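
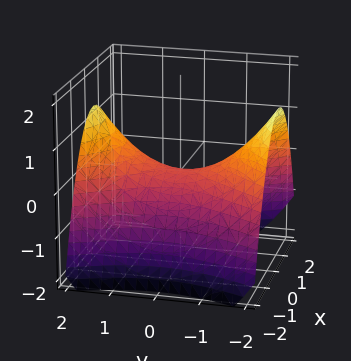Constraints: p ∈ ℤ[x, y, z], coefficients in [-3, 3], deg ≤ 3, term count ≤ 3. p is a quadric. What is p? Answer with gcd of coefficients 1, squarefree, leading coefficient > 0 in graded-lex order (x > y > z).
First, the degree is 2 — a hyperbolic paraboloid; a quadric.
Then, symmetries: mirror symmetry x ↦ −x ⇒ only even powers of x; the y ↦ −y reflection is a symmetry, so y appears only in even powers.
Then, against the integer gridlines: it crosses the z-axis at the gridline z = 0; it crosses the y-axis at the gridline y = 0; it crosses the x-axis at the gridline x = 0.
Finally, matching integer coefficients to the picture gives p.

2*x^2 - y^2 + 3*z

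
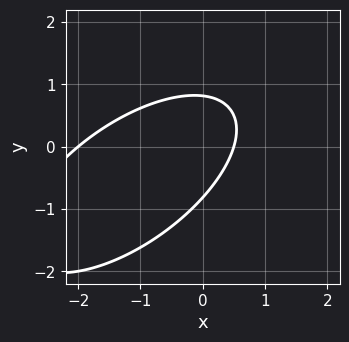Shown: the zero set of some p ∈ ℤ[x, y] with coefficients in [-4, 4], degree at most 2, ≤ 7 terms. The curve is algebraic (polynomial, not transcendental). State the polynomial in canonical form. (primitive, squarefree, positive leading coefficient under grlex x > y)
First, deg p = 2. No degree-1 curve has this shape.
Next, observable constraints: one x-axis crossing is at x = -2.
Finally, the integer polynomial consistent with all of this is the stated p.

2*x^2 - 3*x*y + 3*y^2 + 3*x - 2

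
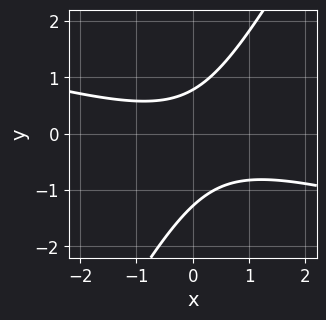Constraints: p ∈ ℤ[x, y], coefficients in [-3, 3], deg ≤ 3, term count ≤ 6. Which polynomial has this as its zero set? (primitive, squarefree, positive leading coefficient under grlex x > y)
The degree is 2 — the shape is more complex than any degree-1 curve.
Checking where it meets the axes: the curve avoids every integer x-axis point in the box.
These observations pin down the coefficients.

x^2 + 3*x*y - 2*y^2 - y + 2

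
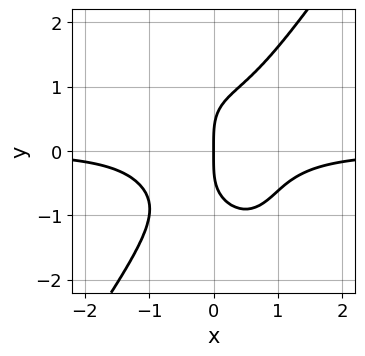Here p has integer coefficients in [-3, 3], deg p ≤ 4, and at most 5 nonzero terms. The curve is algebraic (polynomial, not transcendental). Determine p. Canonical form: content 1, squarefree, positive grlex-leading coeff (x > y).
deg p = 4. A generic line meets the curve in up to 4 points.
Reading off the gridlines: it meets the x-axis at x = 0 (among the integer gridlines); it meets the y-axis at y = 0 (among the integer gridlines).
Together with the visible shape, these determine p as stated.

3*x^3*y - y^4 + 2*x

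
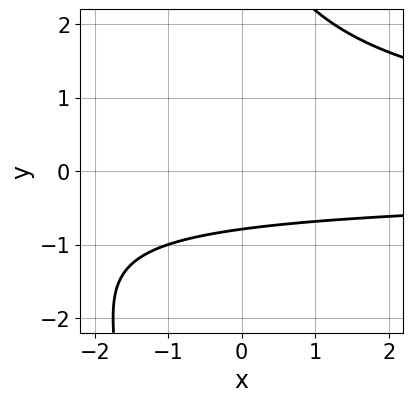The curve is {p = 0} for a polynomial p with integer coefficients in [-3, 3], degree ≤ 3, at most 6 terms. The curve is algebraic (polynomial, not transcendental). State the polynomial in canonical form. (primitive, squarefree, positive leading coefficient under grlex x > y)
First, the degree is 3 — no degree-2 curve has this shape.
Then, against the integer gridlines: the curve avoids every integer x-axis point in the box.
Finally, matching integer coefficients to the picture gives p.

x*y^2 + y^2 - 3*y - 3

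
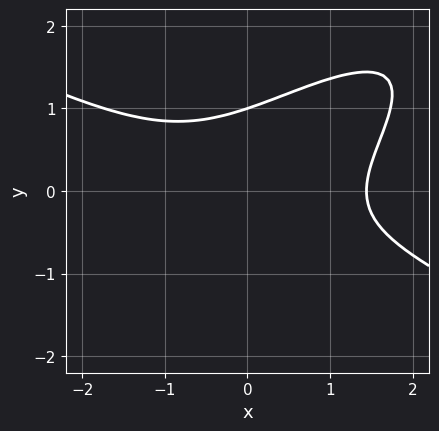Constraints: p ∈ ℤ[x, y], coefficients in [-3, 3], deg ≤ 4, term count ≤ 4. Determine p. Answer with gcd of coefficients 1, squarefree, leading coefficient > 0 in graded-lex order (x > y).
x^3 - 3*x*y^2 + 3*y^3 - 3

1. The degree is 3 — a generic line meets the curve in up to 3 points.
2. Observable constraints: it meets the y-axis at y = 1 (among the integer gridlines).
3. Putting this together gives p.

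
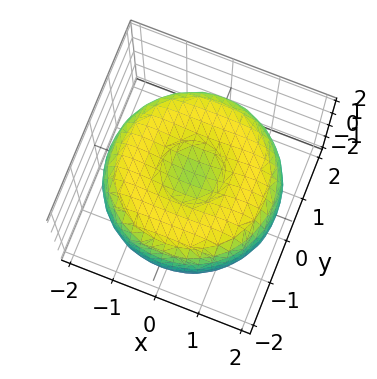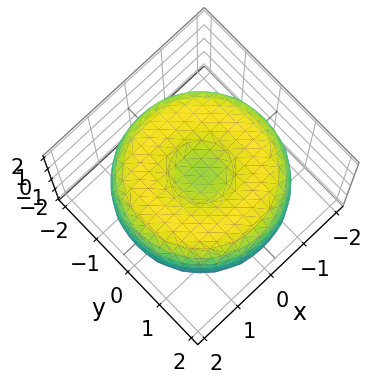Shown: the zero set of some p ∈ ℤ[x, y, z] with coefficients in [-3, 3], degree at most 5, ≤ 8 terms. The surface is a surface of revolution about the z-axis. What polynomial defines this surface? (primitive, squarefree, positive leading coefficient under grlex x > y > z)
x^4 + 2*x^2*y^2 + y^4 - 3*x^2 - 3*y^2 + 3*z^2 - 2

Degree: a generic line meets the surface in up to 4 points, so deg p = 4.
Symmetries: the z-axis is an axis of rotation, so x and y enter only as x² + y².
Reading off the gridlines: a circular section at z = 0 has radius between 1 and 2.
Together with the visible shape, these determine p as stated.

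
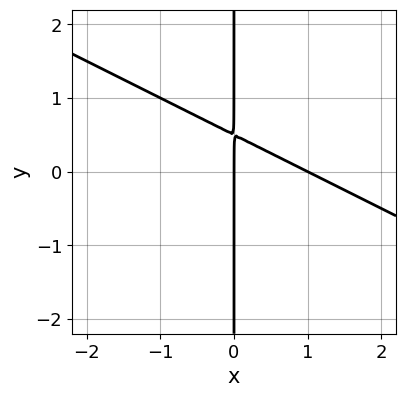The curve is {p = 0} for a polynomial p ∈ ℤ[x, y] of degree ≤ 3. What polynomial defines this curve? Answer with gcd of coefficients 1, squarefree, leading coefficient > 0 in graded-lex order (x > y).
x^2 + 2*x*y - x

(a) Degree: a generic line meets the curve in up to 2 points, so deg p = 2.
(b) Observable constraints: among the integer gridlines, it crosses the x-axis at x ∈ {0, 1}; every point of the y-axis in the box is on the curve.
(c) Solving for integer coefficients yields p as stated.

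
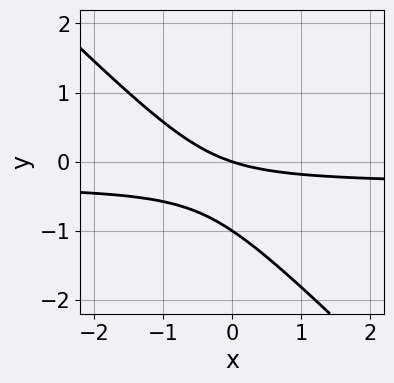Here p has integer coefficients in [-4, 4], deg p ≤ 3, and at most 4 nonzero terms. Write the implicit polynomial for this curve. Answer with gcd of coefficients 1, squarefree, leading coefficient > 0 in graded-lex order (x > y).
3*x*y + 3*y^2 + x + 3*y

First, deg p = 2.
Then, observable constraints: the y-axis gridline crossings are at y ∈ {-1, 0}; one x-axis crossing is at x = 0.
Finally, fitting integer coefficients to these (and the overall shape) gives p.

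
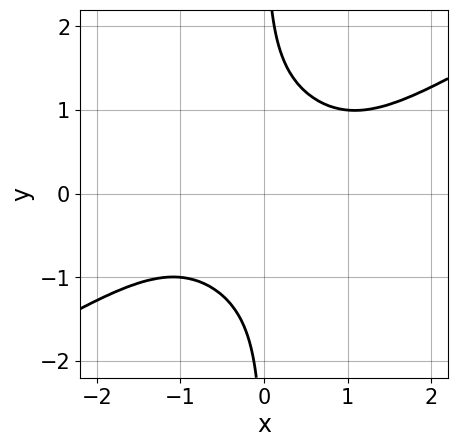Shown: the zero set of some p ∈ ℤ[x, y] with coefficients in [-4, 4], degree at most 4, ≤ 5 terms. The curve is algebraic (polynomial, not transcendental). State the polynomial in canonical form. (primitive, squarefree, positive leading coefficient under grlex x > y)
1. The degree is 4 — a generic line meets the curve in up to 4 points.
2. Checking where it meets the axes: the curve avoids every integer x-axis point in the box; it misses every integer gridline on the y-axis.
3. Matching integer coefficients to the picture gives p.

x^4 - x^2*y^2 - 3*x*y^3 + 3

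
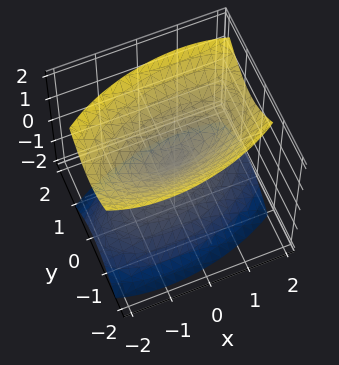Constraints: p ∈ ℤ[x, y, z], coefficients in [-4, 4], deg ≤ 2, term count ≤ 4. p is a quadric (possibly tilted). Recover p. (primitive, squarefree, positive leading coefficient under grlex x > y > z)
x^2 - x*y + 3*y^2 - 2*z^2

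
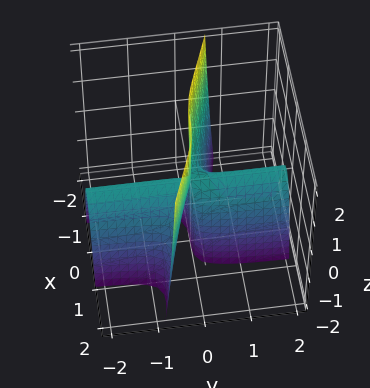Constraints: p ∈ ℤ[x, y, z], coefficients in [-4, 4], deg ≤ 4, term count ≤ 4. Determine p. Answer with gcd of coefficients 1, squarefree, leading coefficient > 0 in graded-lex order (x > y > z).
x^3 + 3*x^2*y + y*z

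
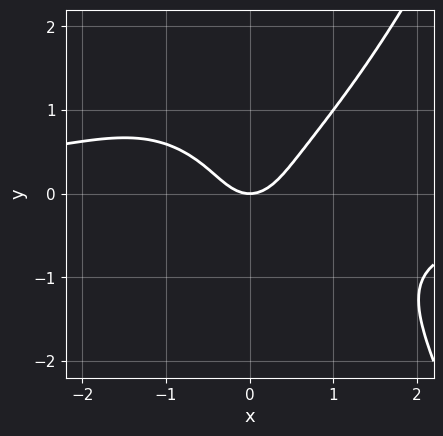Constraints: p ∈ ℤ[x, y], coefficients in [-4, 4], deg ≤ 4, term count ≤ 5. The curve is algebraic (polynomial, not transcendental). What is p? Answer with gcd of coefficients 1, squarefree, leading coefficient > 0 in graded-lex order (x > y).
First, the degree is 4 — no degree-3 curve has this shape.
Then, observable constraints: one x-axis crossing is at x = 0; it crosses the y-axis at the gridline y = 0.
Finally, putting this together gives p.

2*x^3*y - 3*y^3 + 3*x^2 - 2*y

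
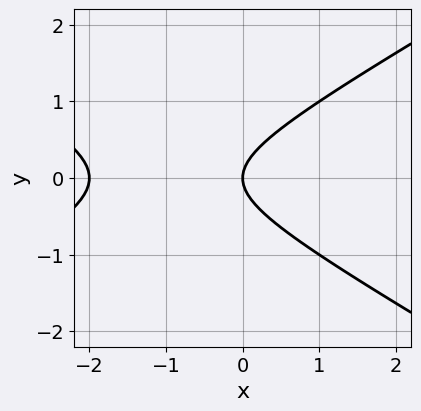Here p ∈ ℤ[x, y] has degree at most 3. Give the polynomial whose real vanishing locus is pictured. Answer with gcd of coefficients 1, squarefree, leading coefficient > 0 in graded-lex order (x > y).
x^2 - 3*y^2 + 2*x

(a) Degree: the shape is more complex than any degree-1 curve, so deg p = 2.
(b) Symmetries: mirror symmetry y ↦ −y ⇒ only even powers of y.
(c) From the visible intercepts: the x-axis gridline crossings are at x ∈ {-2, 0}; it meets the y-axis at y = 0 (among the integer gridlines).
(d) The integer polynomial consistent with all of this is the stated p.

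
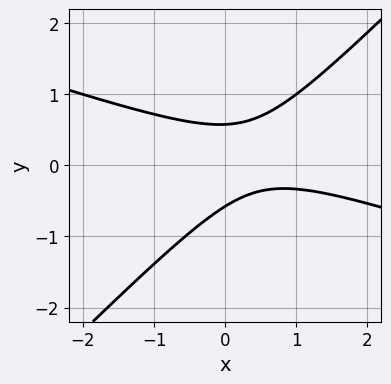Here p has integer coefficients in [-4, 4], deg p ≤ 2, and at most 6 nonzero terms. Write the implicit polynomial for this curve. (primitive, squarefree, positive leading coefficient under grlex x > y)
(a) Degree: no degree-1 curve has this shape, so deg p = 2.
(b) From the visible intercepts: the curve avoids every integer x-axis point in the box.
(c) Putting this together gives p.

x^2 + 2*x*y - 3*y^2 - x + 1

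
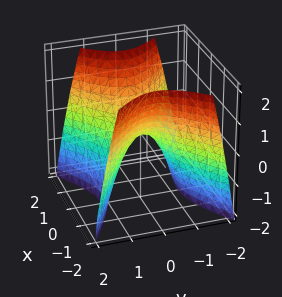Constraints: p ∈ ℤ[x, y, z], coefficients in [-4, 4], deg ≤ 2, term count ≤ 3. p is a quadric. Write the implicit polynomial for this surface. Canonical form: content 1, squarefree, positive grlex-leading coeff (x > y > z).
2*x^2 - 3*y^2 - 2*z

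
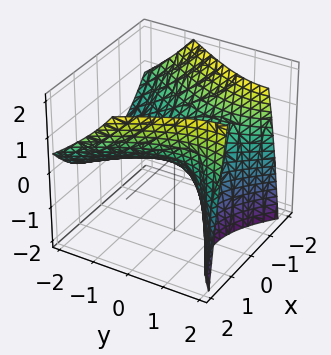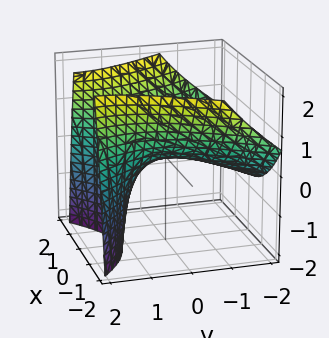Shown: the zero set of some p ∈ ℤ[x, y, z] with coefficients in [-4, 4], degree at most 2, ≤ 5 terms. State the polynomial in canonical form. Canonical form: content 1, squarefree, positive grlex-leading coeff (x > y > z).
2*x^2 - y^2 + 2*y*z - 3*z

The degree is 2 — the shape is more complex than any degree-1 surface.
Observable constraints: it meets the y-axis at y = 0 (among the integer gridlines); it crosses the x-axis at the gridline x = 0; one z-axis crossing is at z = 0.
Together with the visible shape, these determine p as stated.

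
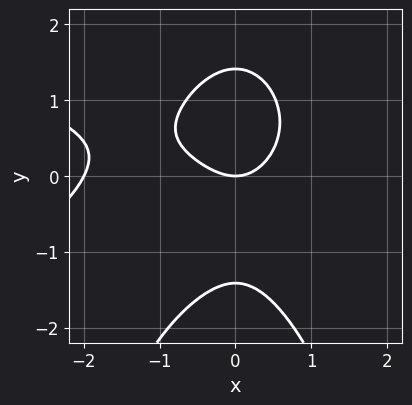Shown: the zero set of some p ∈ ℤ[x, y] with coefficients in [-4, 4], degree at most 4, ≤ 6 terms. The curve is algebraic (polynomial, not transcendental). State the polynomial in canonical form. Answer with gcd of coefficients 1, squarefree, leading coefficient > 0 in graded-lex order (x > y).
Degree: a generic line meets the curve in up to 4 points, so deg p = 4.
Observable constraints: one y-axis crossing is at y = 0; among the integer gridlines, it crosses the x-axis at x ∈ {-2, 0}.
Putting this together gives p.

x^2*y^2 + x^3 + y^3 + 2*x^2 - 2*y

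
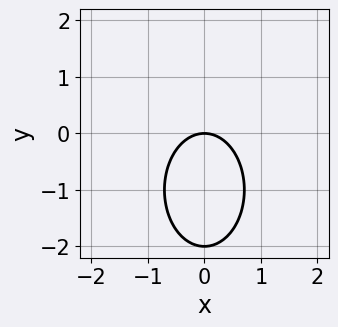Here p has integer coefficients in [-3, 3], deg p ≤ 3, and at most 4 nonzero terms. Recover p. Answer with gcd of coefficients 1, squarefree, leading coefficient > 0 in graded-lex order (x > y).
2*x^2 + y^2 + 2*y

(a) Degree: a generic line meets the curve in up to 2 points, so deg p = 2.
(b) Symmetries: the x ↦ −x reflection is a symmetry, so x appears only in even powers.
(c) From the visible intercepts: the y-axis gridline crossings are at y ∈ {-2, 0}; it meets the x-axis at x = 0 (among the integer gridlines).
(d) Solving for integer coefficients yields p as stated.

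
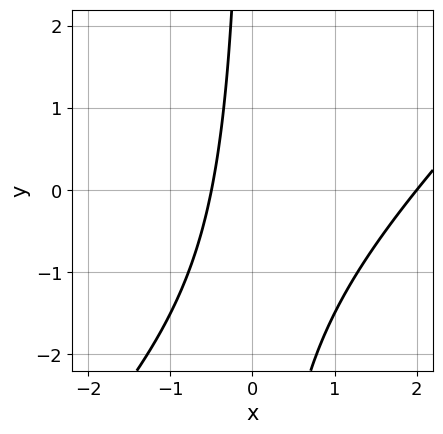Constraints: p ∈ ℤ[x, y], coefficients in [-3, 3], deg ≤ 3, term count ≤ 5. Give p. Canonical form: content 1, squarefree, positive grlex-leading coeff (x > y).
First, deg p = 2.
Next, observable constraints: no y-intercept at any integer in the box; one x-axis crossing is at x = 2.
Finally, together with the visible shape, these determine p as stated.

2*x^2 - 2*x*y - 3*x - 2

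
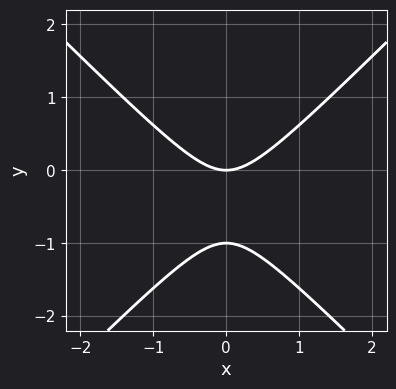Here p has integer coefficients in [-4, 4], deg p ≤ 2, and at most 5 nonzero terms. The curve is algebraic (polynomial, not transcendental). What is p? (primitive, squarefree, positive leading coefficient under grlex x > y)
x^2 - y^2 - y

1. Degree: the shape is more complex than any degree-1 curve, so deg p = 2.
2. Symmetries: the x ↦ −x reflection is a symmetry, so x appears only in even powers.
3. From the axis intercepts and sections: the y-axis gridline crossings are at y ∈ {-1, 0}; it crosses the x-axis at the gridline x = 0.
4. Fitting integer coefficients to these (and the overall shape) gives p.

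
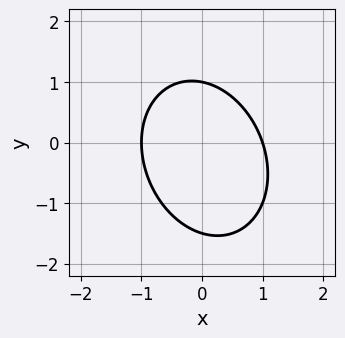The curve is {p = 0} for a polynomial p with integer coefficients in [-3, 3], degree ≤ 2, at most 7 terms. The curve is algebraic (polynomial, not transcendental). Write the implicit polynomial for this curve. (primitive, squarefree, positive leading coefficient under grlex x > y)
3*x^2 + x*y + 2*y^2 + y - 3

(a) deg p = 2. A generic line meets the curve in up to 2 points.
(b) Observable constraints: the x-axis gridline crossings are at x ∈ {-1, 1}; one y-axis crossing is at y = 1.
(c) Putting this together gives p.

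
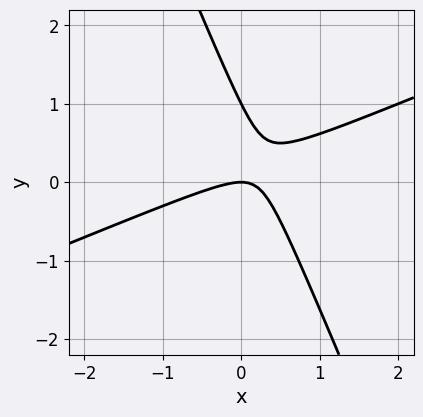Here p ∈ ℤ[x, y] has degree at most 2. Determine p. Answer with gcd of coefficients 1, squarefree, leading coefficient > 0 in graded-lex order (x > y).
deg p = 2.
Observable constraints: it meets the x-axis at x = 0 (among the integer gridlines); among the integer gridlines, it crosses the y-axis at y ∈ {0, 1}.
Assembling these constraints gives the stated polynomial.

x^2 - 2*x*y - y^2 + y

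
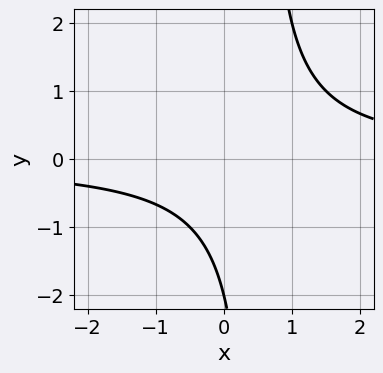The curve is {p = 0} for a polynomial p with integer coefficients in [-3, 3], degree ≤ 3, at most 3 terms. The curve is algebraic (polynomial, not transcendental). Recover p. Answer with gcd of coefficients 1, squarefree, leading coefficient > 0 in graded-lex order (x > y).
2*x*y - y - 2

(a) The degree is 2 — the shape is more complex than any degree-1 curve.
(b) Checking where it meets the axes: it misses every integer gridline on the x-axis; one y-axis crossing is at y = -2.
(c) Assembling these constraints gives the stated polynomial.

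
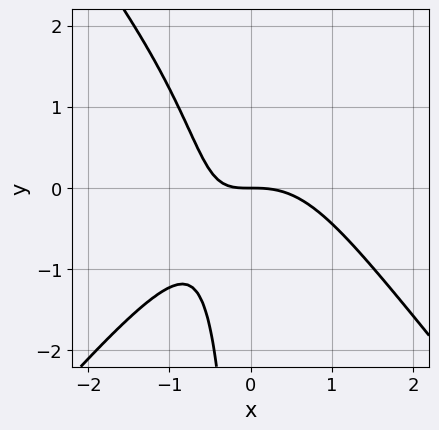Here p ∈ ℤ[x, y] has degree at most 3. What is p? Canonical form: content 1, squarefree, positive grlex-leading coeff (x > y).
First, deg p = 3. A generic line meets the curve in up to 3 points.
Next, from the axis intercepts and sections: one x-axis crossing is at x = 0; it crosses the y-axis at the gridline y = 0.
Finally, the integer polynomial consistent with all of this is the stated p.

3*x^3 - 2*x*y^2 + 3*x*y + 3*y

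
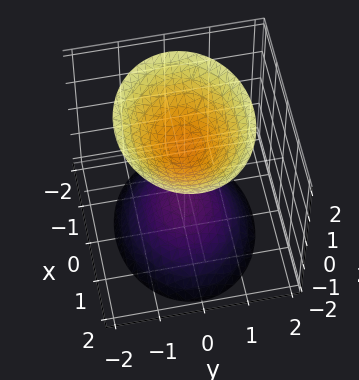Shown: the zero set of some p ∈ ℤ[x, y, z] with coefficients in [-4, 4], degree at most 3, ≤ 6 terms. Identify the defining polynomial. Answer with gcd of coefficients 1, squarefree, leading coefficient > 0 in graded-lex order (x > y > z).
(a) I count 2 distinct pieces. Treating them together as one polynomial.
(b) Degree: two separate bowl-shaped sheets opening away from each other; a quadric, so deg p = 2.
(c) Symmetries: mirror symmetry y ↦ −y ⇒ only even powers of y; it's symmetric under z → −z, forcing even powers of z; the x ↦ −x reflection is a symmetry, so x appears only in even powers.
(d) Against the integer gridlines: the surface avoids every integer x-axis point in the box; no y-intercept at any integer in the box.
(e) Solving for integer coefficients yields p as stated. Check: (0, 0, -1) on the z-axis lies on the surface, and p(0, 0, -1) = 0. ✓

2*x^2 + 3*y^2 - 2*z^2 + 2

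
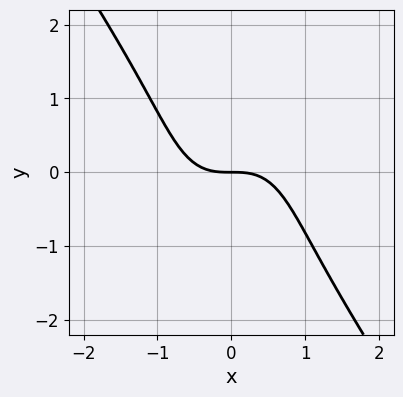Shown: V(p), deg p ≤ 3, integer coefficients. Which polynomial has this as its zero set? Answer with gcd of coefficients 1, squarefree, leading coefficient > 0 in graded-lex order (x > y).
First, deg p = 3. No degree-2 curve has this shape.
Next, reading off the gridlines: one y-axis crossing is at y = 0; it crosses the x-axis at the gridline x = 0.
Finally, fitting integer coefficients to these (and the overall shape) gives p.

3*x^3 + y^3 + 3*y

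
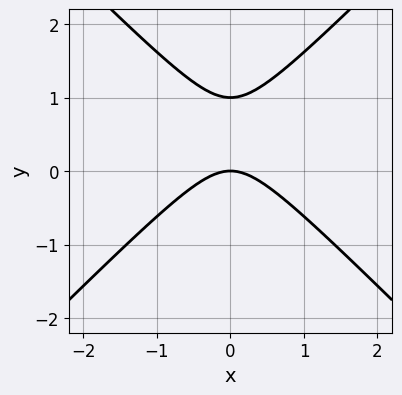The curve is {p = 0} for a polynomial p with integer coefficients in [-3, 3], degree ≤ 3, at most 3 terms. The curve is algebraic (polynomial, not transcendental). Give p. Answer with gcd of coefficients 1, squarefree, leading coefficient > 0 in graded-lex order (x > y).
x^2 - y^2 + y

Degree: a generic line meets the curve in up to 2 points, so deg p = 2.
Symmetries: it's symmetric under x → −x, forcing even powers of x.
Checking where it meets the axes: it meets the x-axis at x = 0 (among the integer gridlines); the y-axis gridline crossings are at y ∈ {0, 1}.
The integer polynomial consistent with all of this is the stated p.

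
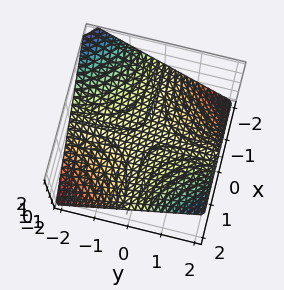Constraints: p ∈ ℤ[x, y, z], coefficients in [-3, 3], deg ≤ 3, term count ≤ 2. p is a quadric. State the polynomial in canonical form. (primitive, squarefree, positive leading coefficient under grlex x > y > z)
First, deg p = 2. A hyperbolic paraboloid; a quadric.
Next, against the integer gridlines: it crosses the z-axis at the gridline z = 0; the visible y-axis segment lies entirely on the surface; every point of the x-axis in the box is on the surface.
Finally, fitting integer coefficients to these (and the overall shape) gives p.

x*y - 2*z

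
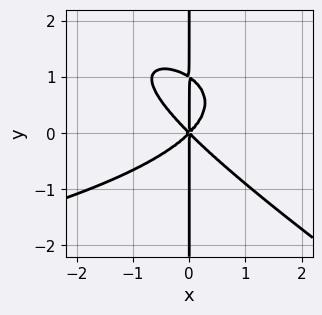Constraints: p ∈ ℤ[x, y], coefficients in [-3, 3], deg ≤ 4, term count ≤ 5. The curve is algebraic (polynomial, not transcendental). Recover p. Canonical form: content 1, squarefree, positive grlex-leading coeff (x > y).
1. Degree: a generic line meets the curve in up to 4 points, so deg p = 4.
2. From the axis intercepts and sections: it meets the x-axis at x = 0 (among the integer gridlines); the visible y-axis segment lies entirely on the curve.
3. Assembling these constraints gives the stated polynomial.

2*x^2*y^2 + 3*x*y^3 + 3*x^3 - 3*x*y^2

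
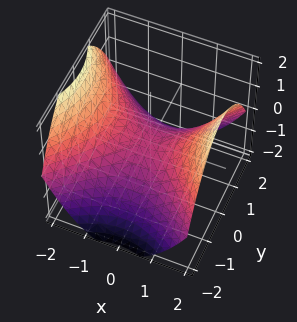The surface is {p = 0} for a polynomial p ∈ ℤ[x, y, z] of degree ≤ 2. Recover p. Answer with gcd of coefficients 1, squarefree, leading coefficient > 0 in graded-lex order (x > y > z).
First, the degree is 2 — a saddle surface; a quadric.
Then, symmetries: mirror symmetry y ↦ −y ⇒ only even powers of y; it's symmetric under x → −x, forcing even powers of x.
Then, reading off the gridlines: it meets the x-axis at x = 0 (among the integer gridlines); it crosses the z-axis at the gridline z = 0.
Finally, these observations pin down the coefficients.

x^2 - y^2 - 2*z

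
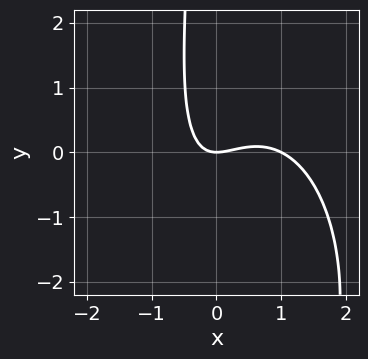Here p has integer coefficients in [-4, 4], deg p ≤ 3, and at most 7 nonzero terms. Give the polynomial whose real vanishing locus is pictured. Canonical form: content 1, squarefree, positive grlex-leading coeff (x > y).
3*x^3 + x*y^2 - 3*x^2 + 3*x*y + 3*y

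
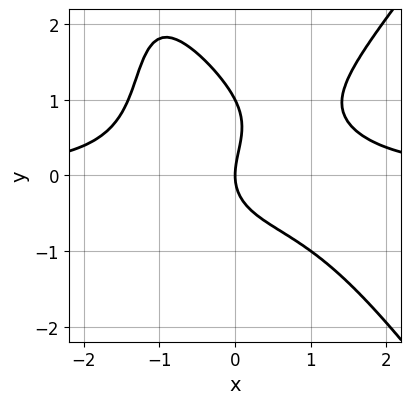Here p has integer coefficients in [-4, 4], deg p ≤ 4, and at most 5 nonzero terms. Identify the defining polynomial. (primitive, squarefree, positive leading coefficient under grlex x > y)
2*x^3*y - x*y^3 - 2*y^3 + 2*y^2 - 3*x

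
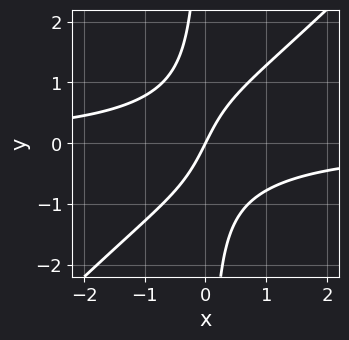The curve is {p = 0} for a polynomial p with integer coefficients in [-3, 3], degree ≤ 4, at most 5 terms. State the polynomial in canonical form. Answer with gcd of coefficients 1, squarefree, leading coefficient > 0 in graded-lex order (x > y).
2*x^2*y - 2*x*y^2 + 2*x - y

Degree: a generic line meets the curve in up to 3 points, so deg p = 3.
From the visible intercepts: one y-axis crossing is at y = 0; one x-axis crossing is at x = 0.
Fitting integer coefficients to these (and the overall shape) gives p.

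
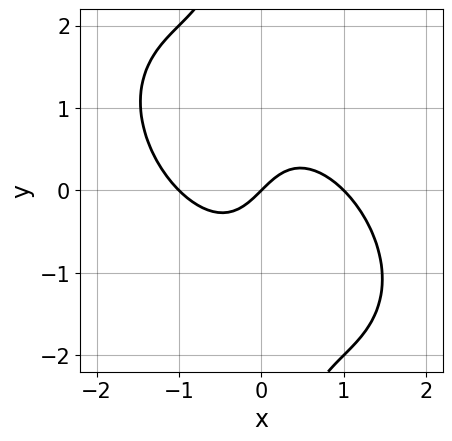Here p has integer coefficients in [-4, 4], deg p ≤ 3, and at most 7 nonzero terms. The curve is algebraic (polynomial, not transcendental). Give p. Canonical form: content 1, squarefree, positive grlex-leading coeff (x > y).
x^3 + x^2*y + x*y^2 - x + y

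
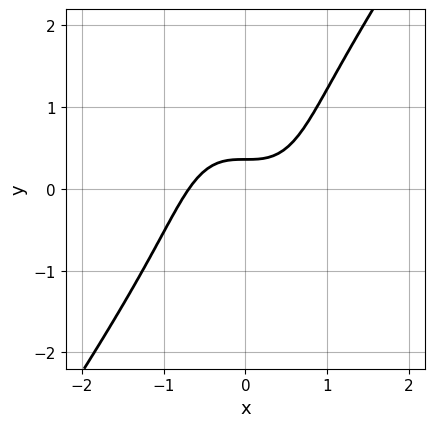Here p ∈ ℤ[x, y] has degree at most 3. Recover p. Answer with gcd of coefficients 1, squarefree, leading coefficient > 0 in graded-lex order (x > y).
The degree is 3 — a generic line meets the curve in up to 3 points.
The integer polynomial consistent with all of this is the stated p.

3*x^3 - y^3 + y^2 - 3*y + 1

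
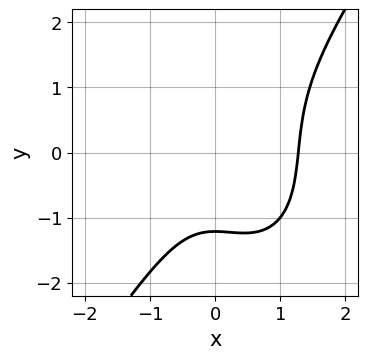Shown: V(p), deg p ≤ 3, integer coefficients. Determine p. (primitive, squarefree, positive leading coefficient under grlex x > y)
First, the degree is 3 — the shape is more complex than any degree-2 curve.
Finally, solving for integer coefficients yields p as stated.

3*x^3 - y^3 - 2*x^2 - y - 3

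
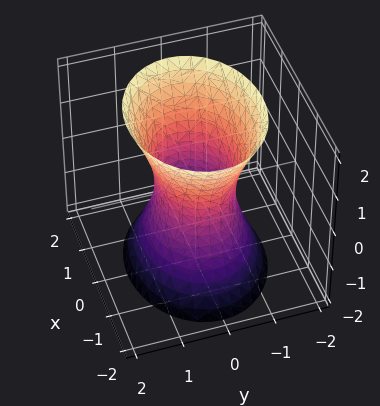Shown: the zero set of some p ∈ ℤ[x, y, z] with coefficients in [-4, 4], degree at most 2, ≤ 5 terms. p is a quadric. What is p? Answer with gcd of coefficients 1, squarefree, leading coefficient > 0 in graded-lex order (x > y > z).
(a) Degree: one connected sheet with a waist; a quadric, so deg p = 2.
(b) Symmetries: the x ↦ −x reflection is a symmetry, so x appears only in even powers; mirror symmetry z ↦ −z ⇒ only even powers of z; it's symmetric under y → −y, forcing even powers of y.
(c) Observable constraints: the x-axis gridline crossings are at x ∈ {-1, 1}; no z-intercept at any integer in the box.
(d) Together with the visible shape, these determine p as stated.

2*x^2 + 3*y^2 - z^2 - 2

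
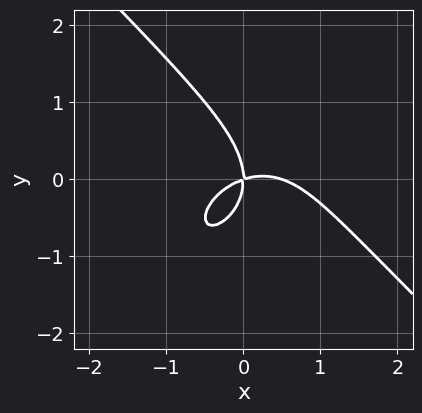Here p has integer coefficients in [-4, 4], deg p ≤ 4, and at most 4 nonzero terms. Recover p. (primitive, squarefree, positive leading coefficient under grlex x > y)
2*x^3 + 2*y^3 - x^2 + 3*x*y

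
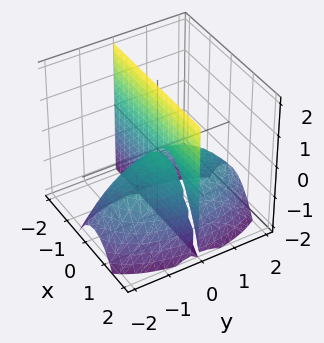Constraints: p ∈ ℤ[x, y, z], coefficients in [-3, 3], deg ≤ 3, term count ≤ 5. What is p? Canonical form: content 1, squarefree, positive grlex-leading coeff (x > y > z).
First, the picture has 2 separate pieces. They look like related sheets of one shape, so recover p as a whole.
Then, the degree is 3 — no degree-2 surface has this shape.
Then, from the axis intercepts and sections: the visible x-axis segment lies entirely on the surface; it crosses the y-axis at the gridline y = 0; every point of the z-axis in the box is on the surface.
Finally, assembling these constraints gives the stated polynomial.

3*x^2*y + y^3 - 3*x*y + 3*y*z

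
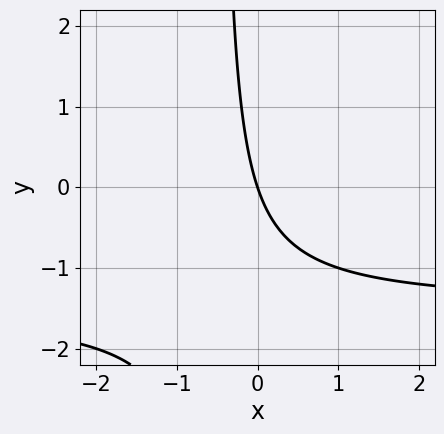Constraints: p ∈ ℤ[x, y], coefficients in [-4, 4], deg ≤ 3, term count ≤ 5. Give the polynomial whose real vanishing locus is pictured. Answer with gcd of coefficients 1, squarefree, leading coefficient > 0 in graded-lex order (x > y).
2*x*y + 3*x + y

(a) The degree is 2 — a generic line meets the curve in up to 2 points.
(b) From the visible intercepts: it meets the y-axis at y = 0 (among the integer gridlines); it crosses the x-axis at the gridline x = 0.
(c) Putting this together gives p.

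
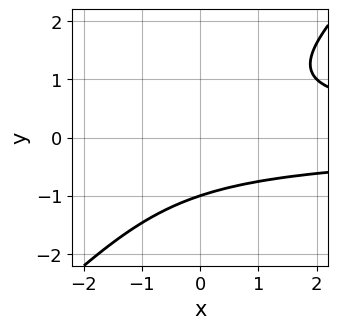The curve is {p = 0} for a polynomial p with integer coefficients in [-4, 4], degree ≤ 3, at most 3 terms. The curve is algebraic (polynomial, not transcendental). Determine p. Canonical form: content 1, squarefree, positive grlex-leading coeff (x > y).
x*y^2 - y^3 - 1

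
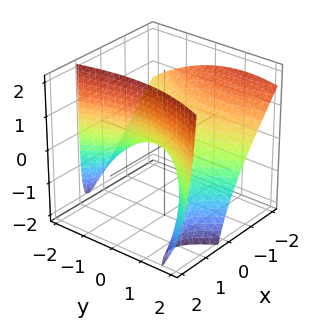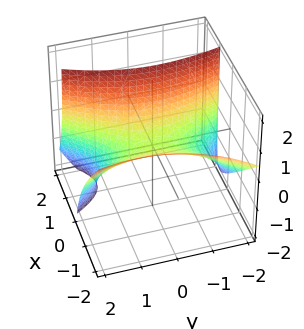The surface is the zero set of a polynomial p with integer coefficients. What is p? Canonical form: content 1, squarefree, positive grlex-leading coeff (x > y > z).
3*x^2 - x*y + 3*x*z - y^2 - 3*z

The degree is 2 — no degree-1 surface has this shape.
From the axis intercepts and sections: it crosses the y-axis at the gridline y = 0; one z-axis crossing is at z = 0; it crosses the x-axis at the gridline x = 0.
The integer polynomial consistent with all of this is the stated p.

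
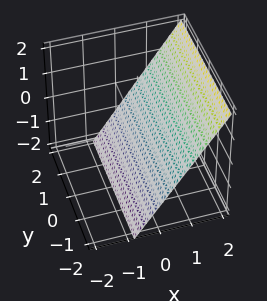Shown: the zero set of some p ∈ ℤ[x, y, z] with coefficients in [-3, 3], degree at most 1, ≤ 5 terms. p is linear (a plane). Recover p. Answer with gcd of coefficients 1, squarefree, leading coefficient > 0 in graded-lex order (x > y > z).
3*x - 2*z - 2

The degree is 1 — the surface is flat (a plane).
From the visible intercepts: it meets the z-axis at z = -1 (among the integer gridlines); no y-intercept at any integer in the box.
Putting this together gives p.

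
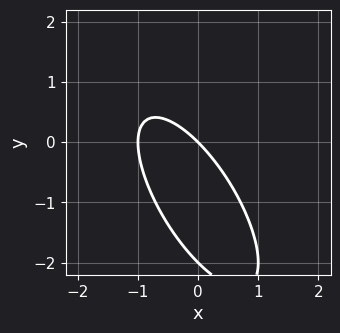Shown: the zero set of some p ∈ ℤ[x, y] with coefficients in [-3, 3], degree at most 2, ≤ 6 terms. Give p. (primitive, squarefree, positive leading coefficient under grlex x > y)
2*x^2 + 2*x*y + y^2 + 2*x + 2*y

deg p = 2. A generic line meets the curve in up to 2 points.
Checking where it meets the axes: the y-axis gridline crossings are at y ∈ {-2, 0}; among the integer gridlines, it crosses the x-axis at x ∈ {-1, 0}.
Fitting integer coefficients to these (and the overall shape) gives p.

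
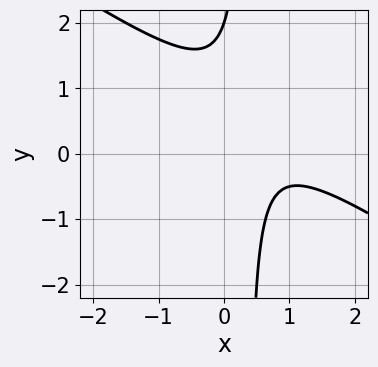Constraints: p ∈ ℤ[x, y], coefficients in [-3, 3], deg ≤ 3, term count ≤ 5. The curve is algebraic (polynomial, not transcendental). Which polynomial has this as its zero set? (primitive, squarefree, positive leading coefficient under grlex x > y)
(a) Degree: a generic line meets the curve in up to 2 points, so deg p = 2.
(b) Reading off the gridlines: it meets the y-axis at y = 2 (among the integer gridlines); it misses every integer gridline on the x-axis.
(c) The integer polynomial consistent with all of this is the stated p.

2*x^2 + 3*x*y - 3*x - y + 2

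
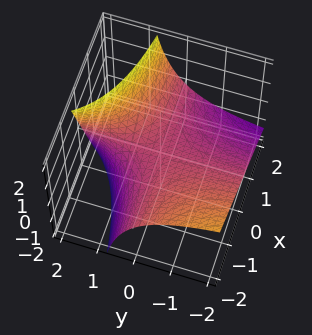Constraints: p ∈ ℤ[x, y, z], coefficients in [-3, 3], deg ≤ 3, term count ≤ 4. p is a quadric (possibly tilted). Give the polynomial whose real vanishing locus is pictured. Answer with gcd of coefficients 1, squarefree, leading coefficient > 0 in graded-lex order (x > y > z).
(a) deg p = 2. The shape is more complex than any degree-1 surface.
(b) From the visible intercepts: the visible y-axis segment lies entirely on the surface; one z-axis crossing is at z = 0; the visible x-axis segment lies entirely on the surface.
(c) Putting this together gives p.

2*x*y + 2*y*z - 3*z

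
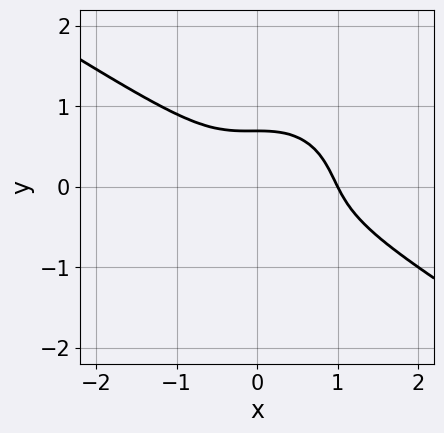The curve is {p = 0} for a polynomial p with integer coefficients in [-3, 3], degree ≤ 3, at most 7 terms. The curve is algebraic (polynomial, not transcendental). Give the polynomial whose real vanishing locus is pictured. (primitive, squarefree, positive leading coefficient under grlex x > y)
2*x^3 + 2*x^2*y + 3*y^3 - x^2 - 1

deg p = 3. A generic line meets the curve in up to 3 points.
From the visible intercepts: it crosses the x-axis at the gridline x = 1.
Solving for integer coefficients yields p as stated.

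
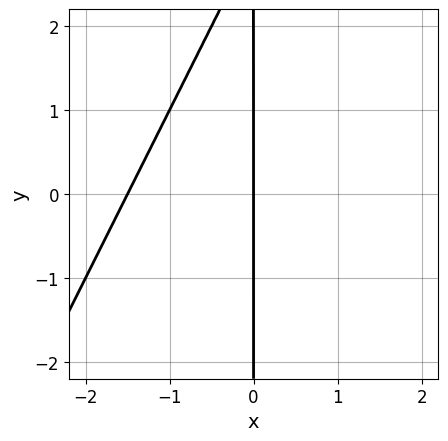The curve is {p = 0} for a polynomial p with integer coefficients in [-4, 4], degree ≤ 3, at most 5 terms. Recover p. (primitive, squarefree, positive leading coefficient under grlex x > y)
2*x^2 - x*y + 3*x

First, degree: no degree-1 curve has this shape, so deg p = 2.
Next, reading off the gridlines: one x-axis crossing is at x = 0; every point of the y-axis in the box is on the curve.
Finally, assembling these constraints gives the stated polynomial.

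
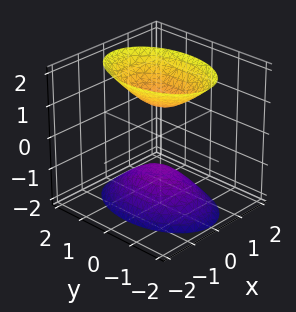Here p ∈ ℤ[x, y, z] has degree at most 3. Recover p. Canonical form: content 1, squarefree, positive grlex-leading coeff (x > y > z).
First, I count 2 distinct pieces. Treating them together as one polynomial.
Then, deg p = 2. Two separate bowl-shaped sheets opening away from each other; a quadric.
Then, symmetries: the x ↦ −x reflection is a symmetry, so x appears only in even powers; mirror symmetry z ↦ −z ⇒ only even powers of z; the y ↦ −y reflection is a symmetry, so y appears only in even powers.
Next, reading off the gridlines: no y-intercept at any integer in the box; the z-axis gridline crossings are at z ∈ {-1, 1}; the surface avoids every integer x-axis point in the box.
Finally, solving for integer coefficients yields p as stated.

2*x^2 + y^2 - z^2 + 1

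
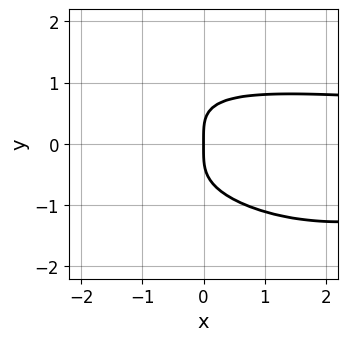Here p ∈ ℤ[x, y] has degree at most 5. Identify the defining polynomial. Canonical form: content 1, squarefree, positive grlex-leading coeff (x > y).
x^2*y^2 + 2*x*y^3 + 3*y^4 - 3*x

First, the degree is 4 — the shape is more complex than any degree-3 curve.
Then, against the integer gridlines: it meets the y-axis at y = 0 (among the integer gridlines); it meets the x-axis at x = 0 (among the integer gridlines).
Finally, solving for integer coefficients yields p as stated.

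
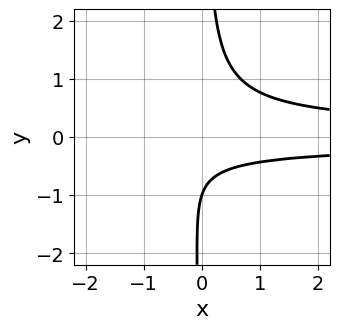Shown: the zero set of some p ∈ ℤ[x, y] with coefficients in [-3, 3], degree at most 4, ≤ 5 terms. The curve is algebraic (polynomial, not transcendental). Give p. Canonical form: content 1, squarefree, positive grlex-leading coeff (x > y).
1. deg p = 3. No degree-2 curve has this shape.
2. From the visible intercepts: it meets the y-axis at y = -1 (among the integer gridlines); it misses every integer gridline on the x-axis.
3. Assembling these constraints gives the stated polynomial.

3*x*y^2 - y - 1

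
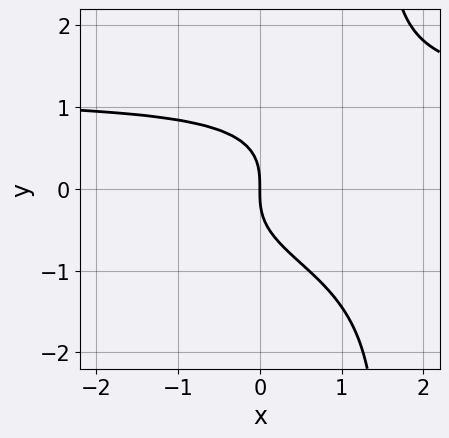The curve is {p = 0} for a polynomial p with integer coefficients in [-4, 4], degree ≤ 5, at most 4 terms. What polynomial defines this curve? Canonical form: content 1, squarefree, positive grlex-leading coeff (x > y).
2*x*y^3 - 3*y^3 - 3*x

First, the degree is 4 — no degree-3 curve has this shape.
Next, observable constraints: it crosses the y-axis at the gridline y = 0; it meets the x-axis at x = 0 (among the integer gridlines).
Finally, the integer polynomial consistent with all of this is the stated p.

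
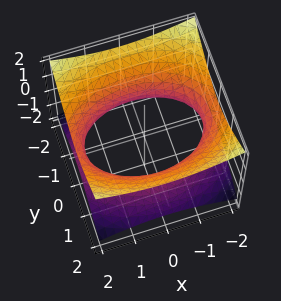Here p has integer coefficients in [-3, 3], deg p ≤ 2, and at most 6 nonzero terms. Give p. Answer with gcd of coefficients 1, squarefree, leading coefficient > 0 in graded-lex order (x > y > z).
x^2 + 2*y^2 - 3*z^2 - 3

Degree: an hourglass — one-sheet hyperboloid; a quadric, so deg p = 2.
Symmetries: mirror symmetry z ↦ −z ⇒ only even powers of z; the y ↦ −y reflection is a symmetry, so y appears only in even powers; the x ↦ −x reflection is a symmetry, so x appears only in even powers.
From the visible intercepts: it misses every integer gridline on the z-axis.
The integer polynomial consistent with all of this is the stated p.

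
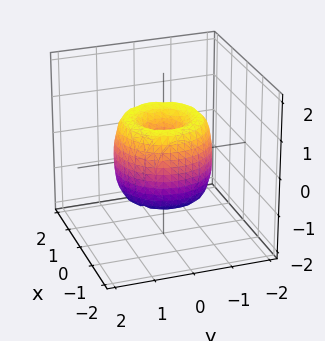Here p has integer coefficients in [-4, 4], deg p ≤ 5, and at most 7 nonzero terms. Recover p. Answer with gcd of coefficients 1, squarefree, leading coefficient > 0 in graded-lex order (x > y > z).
2*x^4 + 4*x^2*y^2 + 2*y^4 - 3*x^2 - 3*y^2 + z^2

1. deg p = 4. No degree-3 surface has this shape.
2. Symmetries: rotational symmetry about the z-axis ⇒ p depends on x, y only through x² + y².
3. From the axis intercepts and sections: it crosses the x-axis at the gridline x = 0; it crosses the y-axis at the gridline y = 0; one z-axis crossing is at z = 0; a circular section at z = 0 has radius between 1 and 2.
4. These observations pin down the coefficients.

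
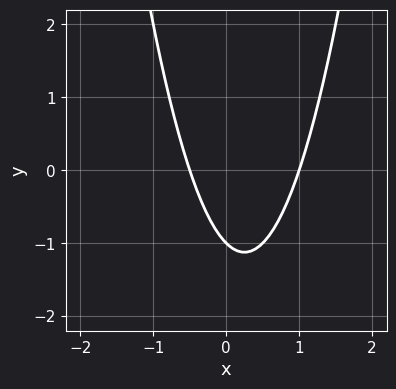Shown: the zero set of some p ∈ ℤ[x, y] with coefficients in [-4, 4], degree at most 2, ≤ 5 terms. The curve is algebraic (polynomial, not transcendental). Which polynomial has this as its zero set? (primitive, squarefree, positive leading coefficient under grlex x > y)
The degree is 2 — no degree-1 curve has this shape.
Observable constraints: it crosses the y-axis at the gridline y = -1; it meets the x-axis at x = 1 (among the integer gridlines).
Matching integer coefficients to the picture gives p.

2*x^2 - x - y - 1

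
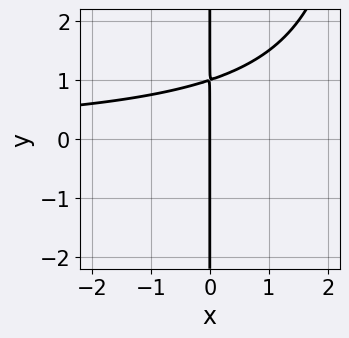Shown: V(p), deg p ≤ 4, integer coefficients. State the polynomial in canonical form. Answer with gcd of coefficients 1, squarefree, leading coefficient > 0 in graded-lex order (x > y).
x^2*y - 3*x*y + 3*x

(a) Degree: a generic line meets the curve in up to 3 points, so deg p = 3.
(b) Reading off the gridlines: every point of the y-axis in the box is on the curve; it meets the x-axis at x = 0 (among the integer gridlines).
(c) The integer polynomial consistent with all of this is the stated p.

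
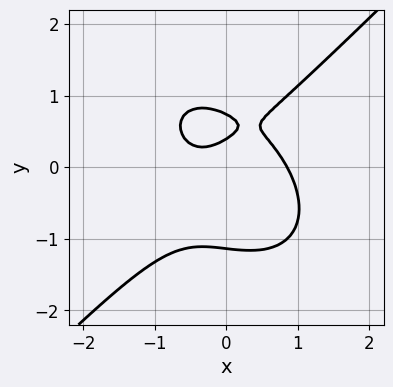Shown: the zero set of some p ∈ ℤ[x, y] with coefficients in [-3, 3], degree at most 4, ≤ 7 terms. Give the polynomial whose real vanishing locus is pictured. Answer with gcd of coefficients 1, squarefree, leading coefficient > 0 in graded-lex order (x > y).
3*x^3 - 3*y^3 - x + 3*y - 1

(a) Degree: no degree-2 curve has this shape, so deg p = 3.
(b) Matching integer coefficients to the picture gives p.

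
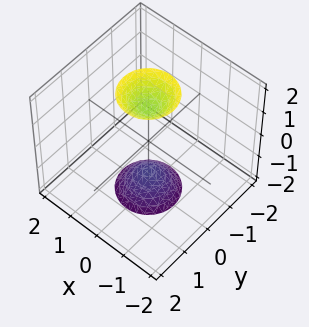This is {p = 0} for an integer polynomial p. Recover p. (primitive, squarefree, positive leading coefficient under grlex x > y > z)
3*x^2 + 3*y^2 - z^2 + 2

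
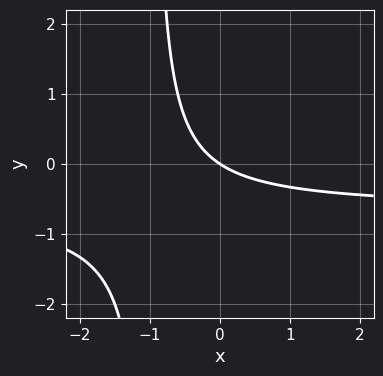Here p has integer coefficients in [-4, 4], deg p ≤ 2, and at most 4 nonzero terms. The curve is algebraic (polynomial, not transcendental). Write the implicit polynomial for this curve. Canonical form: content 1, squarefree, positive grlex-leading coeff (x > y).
deg p = 2. The shape is more complex than any degree-1 curve.
From the axis intercepts and sections: it crosses the y-axis at the gridline y = 0; it meets the x-axis at x = 0 (among the integer gridlines).
Matching integer coefficients to the picture gives p.

3*x*y + 2*x + 3*y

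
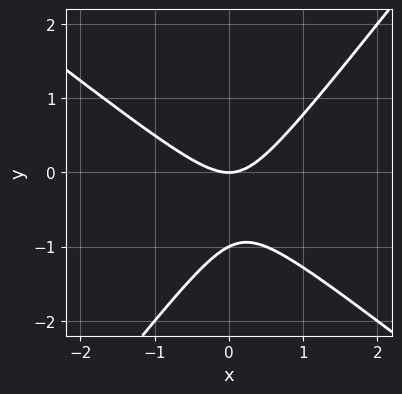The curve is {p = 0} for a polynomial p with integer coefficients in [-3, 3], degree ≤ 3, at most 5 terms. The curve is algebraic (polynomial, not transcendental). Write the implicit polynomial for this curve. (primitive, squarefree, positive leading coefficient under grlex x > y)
First, the degree is 2 — a generic line meets the curve in up to 2 points.
Next, from the visible intercepts: among the integer gridlines, it crosses the y-axis at y ∈ {-1, 0}; it crosses the x-axis at the gridline x = 0.
Finally, the integer polynomial consistent with all of this is the stated p.

2*x^2 + x*y - 2*y^2 - 2*y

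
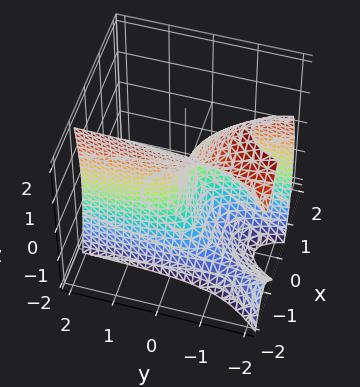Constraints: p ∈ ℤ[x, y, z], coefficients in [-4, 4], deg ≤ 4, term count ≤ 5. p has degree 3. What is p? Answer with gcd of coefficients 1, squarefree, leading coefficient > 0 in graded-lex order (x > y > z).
3*x^3 - 3*x^2*y + z^2 + 3*y

First, the degree is 3 — the shape is more complex than any degree-2 surface.
Then, observable constraints: one y-axis crossing is at y = 0; it crosses the x-axis at the gridline x = 0; it crosses the z-axis at the gridline z = 0.
Finally, matching integer coefficients to the picture gives p.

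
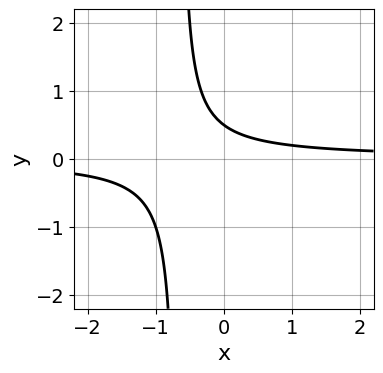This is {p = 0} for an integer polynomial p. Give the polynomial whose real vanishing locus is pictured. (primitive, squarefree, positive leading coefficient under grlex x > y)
(a) Degree: a generic line meets the curve in up to 2 points, so deg p = 2.
(b) From the axis intercepts and sections: no x-intercept at any integer in the box.
(c) Assembling these constraints gives the stated polynomial.

3*x*y + 2*y - 1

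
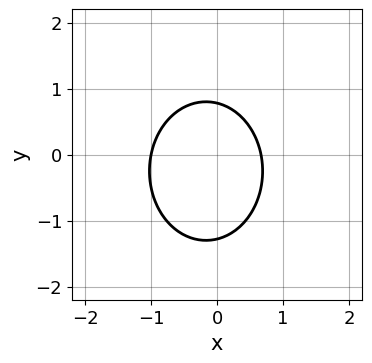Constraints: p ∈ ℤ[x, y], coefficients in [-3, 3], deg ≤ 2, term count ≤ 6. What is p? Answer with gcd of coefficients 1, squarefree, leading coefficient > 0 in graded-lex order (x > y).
3*x^2 + 2*y^2 + x + y - 2

First, degree: the shape is more complex than any degree-1 curve, so deg p = 2.
Next, reading off the gridlines: one x-axis crossing is at x = -1.
Finally, assembling these constraints gives the stated polynomial.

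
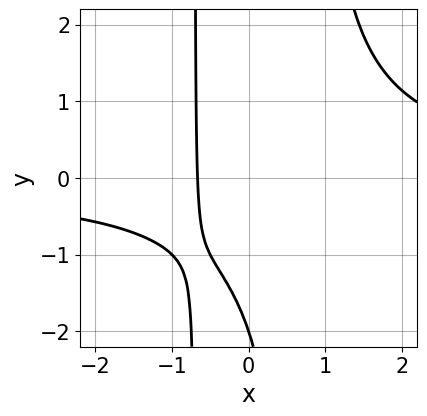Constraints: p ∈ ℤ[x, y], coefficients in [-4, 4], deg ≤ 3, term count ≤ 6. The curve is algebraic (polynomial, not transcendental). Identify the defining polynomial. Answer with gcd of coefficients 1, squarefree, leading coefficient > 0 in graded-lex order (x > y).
2*x^2*y - 3*x - y - 2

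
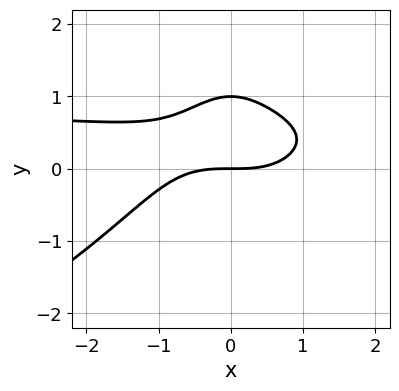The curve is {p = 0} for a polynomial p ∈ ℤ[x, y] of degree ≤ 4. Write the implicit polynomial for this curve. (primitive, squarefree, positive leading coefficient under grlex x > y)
1. The degree is 4 — a generic line meets the curve in up to 4 points.
2. Checking where it meets the axes: the y-axis gridline crossings are at y ∈ {0, 1}; it crosses the x-axis at the gridline x = 0.
3. Fitting integer coefficients to these (and the overall shape) gives p.

x^3*y - 2*x^2*y^2 - x^3 - 3*y^2 + 3*y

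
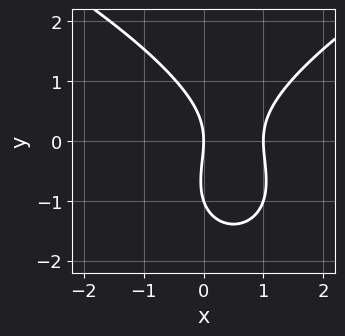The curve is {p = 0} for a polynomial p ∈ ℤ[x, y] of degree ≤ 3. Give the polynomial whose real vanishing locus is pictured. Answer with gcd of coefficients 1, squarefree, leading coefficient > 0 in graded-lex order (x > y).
y^3 - 3*x^2 + y^2 + 3*x

1. Degree: no degree-2 curve has this shape, so deg p = 3.
2. Reading off the gridlines: among the integer gridlines, it crosses the y-axis at y ∈ {-1, 0}; the x-axis gridline crossings are at x ∈ {0, 1}.
3. Together with the visible shape, these determine p as stated.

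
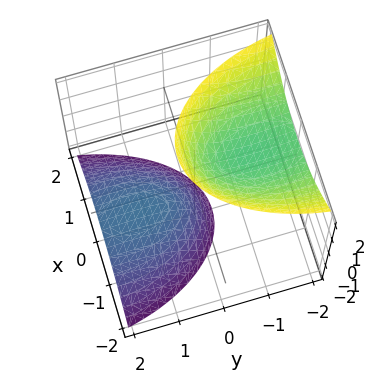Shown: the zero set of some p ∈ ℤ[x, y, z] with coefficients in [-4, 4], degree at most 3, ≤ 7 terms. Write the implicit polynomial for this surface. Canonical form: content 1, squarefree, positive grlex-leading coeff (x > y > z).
3*x^2 + y^2 + 3*y*z - z^2 + 2

I count 2 distinct pieces. Treating them together as one polynomial.
Degree: the shape is more complex than any degree-1 surface, so deg p = 2.
Observable constraints: no x-intercept at any integer in the box; no y-intercept at any integer in the box.
These observations pin down the coefficients.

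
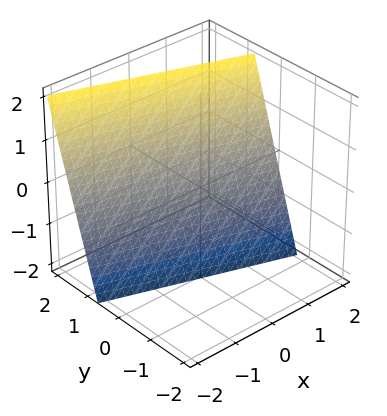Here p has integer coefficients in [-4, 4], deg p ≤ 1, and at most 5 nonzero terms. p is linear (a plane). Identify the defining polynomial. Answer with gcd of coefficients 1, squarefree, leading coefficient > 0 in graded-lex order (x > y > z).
First, the degree is 1 — every cross-section is a straight line — this is a plane.
Next, observable constraints: one x-axis crossing is at x = 2; one z-axis crossing is at z = -2.
Finally, together with the visible shape, these determine p as stated.

x + 3*y - z - 2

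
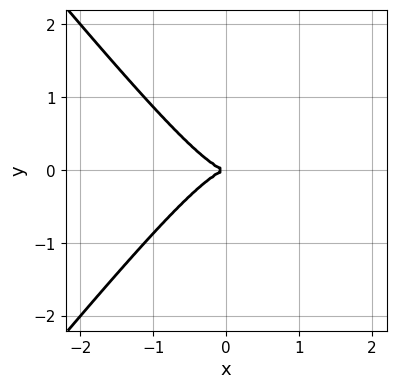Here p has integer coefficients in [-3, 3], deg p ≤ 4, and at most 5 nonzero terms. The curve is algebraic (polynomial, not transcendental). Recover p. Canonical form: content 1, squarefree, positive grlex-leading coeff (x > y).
3*x^3 - 2*x*y^2 + 2*y^2

First, degree: no degree-2 curve has this shape, so deg p = 3.
Next, symmetries: it's symmetric under y → −y, forcing even powers of y.
Next, checking where it meets the axes: it meets the x-axis at x = 0 (among the integer gridlines); it crosses the y-axis at the gridline y = 0.
Finally, together with the visible shape, these determine p as stated.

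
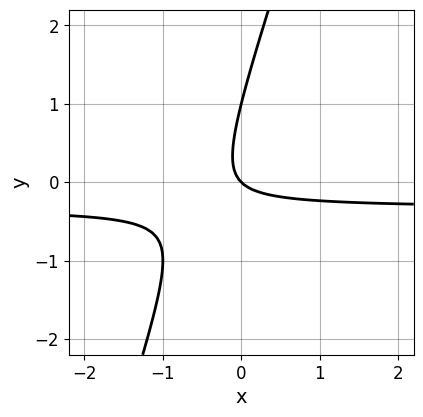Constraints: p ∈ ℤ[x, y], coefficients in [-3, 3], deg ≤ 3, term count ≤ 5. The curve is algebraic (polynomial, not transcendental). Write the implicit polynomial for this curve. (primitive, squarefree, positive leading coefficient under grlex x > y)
3*x*y - y^2 + x + y

1. deg p = 2. A generic line meets the curve in up to 2 points.
2. Reading off the gridlines: the y-axis gridline crossings are at y ∈ {0, 1}; it crosses the x-axis at the gridline x = 0.
3. Assembling these constraints gives the stated polynomial.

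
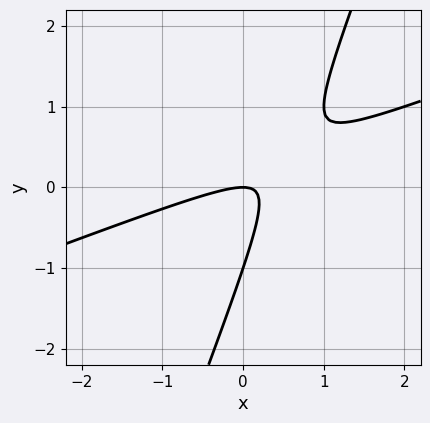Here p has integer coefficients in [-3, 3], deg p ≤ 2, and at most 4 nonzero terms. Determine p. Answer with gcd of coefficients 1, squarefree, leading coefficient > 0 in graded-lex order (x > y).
x^2 - 3*x*y + y^2 + y

Degree: no degree-1 curve has this shape, so deg p = 2.
Reading off the gridlines: one x-axis crossing is at x = 0; the y-axis gridline crossings are at y ∈ {-1, 0}.
Solving for integer coefficients yields p as stated.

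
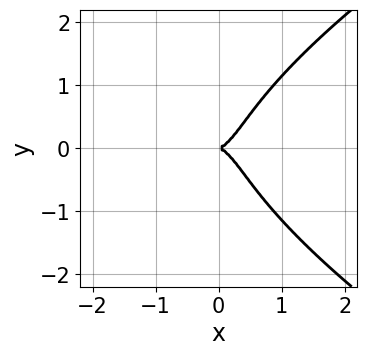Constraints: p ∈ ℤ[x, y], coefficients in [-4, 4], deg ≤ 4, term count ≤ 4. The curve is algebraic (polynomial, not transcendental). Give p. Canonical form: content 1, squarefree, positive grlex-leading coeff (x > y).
(a) deg p = 4.
(b) Symmetries: the y ↦ −y reflection is a symmetry, so y appears only in even powers.
(c) Observable constraints: it crosses the y-axis at the gridline y = 0; it meets the x-axis at x = 0 (among the integer gridlines).
(d) Assembling these constraints gives the stated polynomial.

y^4 - 3*x^3 + y^2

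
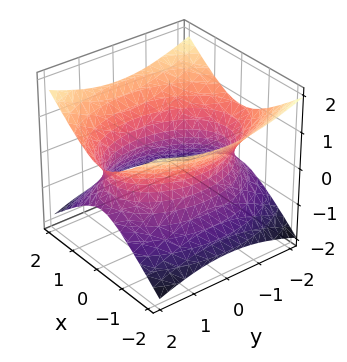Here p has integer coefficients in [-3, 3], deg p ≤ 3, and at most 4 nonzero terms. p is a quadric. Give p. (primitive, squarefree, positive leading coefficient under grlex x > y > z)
The degree is 2 — one connected sheet with a waist; a quadric.
Symmetries: it's symmetric under x → −x, forcing even powers of x; mirror symmetry z ↦ −z ⇒ only even powers of z; mirror symmetry y ↦ −y ⇒ only even powers of y.
Reading off the gridlines: the surface avoids every integer z-axis point in the box.
These observations pin down the coefficients.

2*x^2 + y^2 - 3*z^2 - 3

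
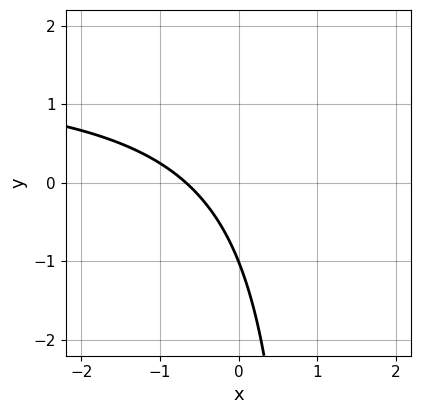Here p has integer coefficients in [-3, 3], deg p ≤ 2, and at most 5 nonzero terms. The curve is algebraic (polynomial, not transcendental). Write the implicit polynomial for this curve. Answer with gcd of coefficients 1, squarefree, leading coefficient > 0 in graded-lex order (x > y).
First, the degree is 2 — no degree-1 curve has this shape.
Then, reading off the gridlines: it crosses the y-axis at the gridline y = -1.
Finally, matching integer coefficients to the picture gives p.

2*x*y - 3*x - 2*y - 2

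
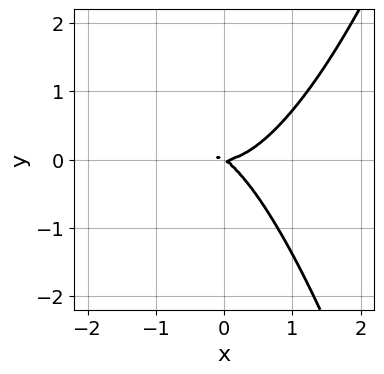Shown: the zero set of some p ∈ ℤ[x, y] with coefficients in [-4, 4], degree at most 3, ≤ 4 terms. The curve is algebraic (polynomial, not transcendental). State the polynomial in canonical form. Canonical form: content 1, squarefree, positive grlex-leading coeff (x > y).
First, the degree is 3 — no degree-2 curve has this shape.
Next, from the visible intercepts: one x-axis crossing is at x = 0; it crosses the y-axis at the gridline y = 0.
Finally, fitting integer coefficients to these (and the overall shape) gives p.

3*x^3 - 2*x*y - 3*y^2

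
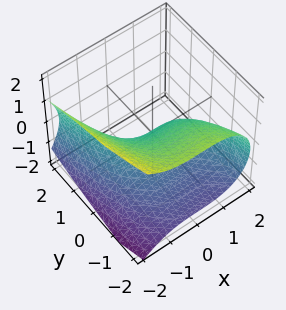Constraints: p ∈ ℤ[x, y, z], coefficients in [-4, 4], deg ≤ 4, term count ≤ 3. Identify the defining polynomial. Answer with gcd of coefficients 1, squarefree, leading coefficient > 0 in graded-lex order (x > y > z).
1. The degree is 3 — no degree-2 surface has this shape.
2. Checking where it meets the axes: one y-axis crossing is at y = 0; it crosses the z-axis at the gridline z = 0; one x-axis crossing is at x = 0.
3. Fitting integer coefficients to these (and the overall shape) gives p.

x^3 + 3*z^2 + 3*y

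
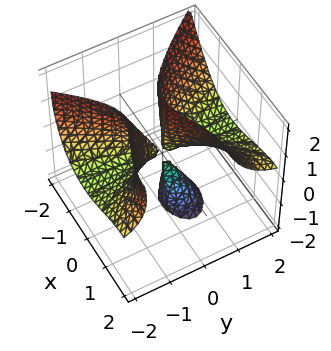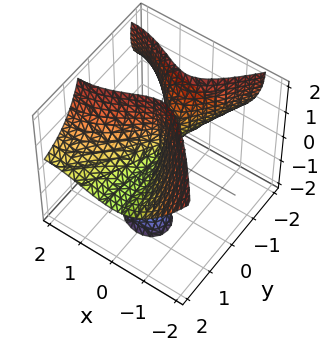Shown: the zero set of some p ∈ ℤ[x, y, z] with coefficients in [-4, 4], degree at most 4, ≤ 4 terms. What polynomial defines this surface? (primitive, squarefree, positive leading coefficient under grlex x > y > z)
I count 3 distinct pieces. They look like related sheets of one shape, so recover p as a whole.
Degree: no degree-2 surface has this shape, so deg p = 3.
Observable constraints: the visible z-axis segment lies entirely on the surface; the visible y-axis segment lies entirely on the surface.
Solving for integer coefficients yields p as stated.

x^3 + 2*y^2*z + y*z^2 - 3*x^2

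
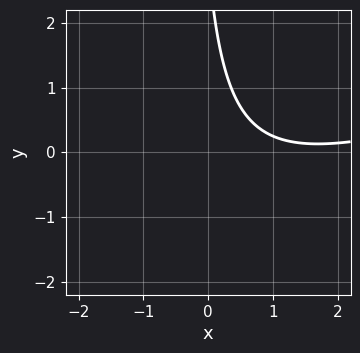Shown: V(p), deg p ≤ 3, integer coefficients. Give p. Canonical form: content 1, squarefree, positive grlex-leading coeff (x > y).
x^2 - 3*x*y - 3*x - y + 3

1. Degree: no degree-1 curve has this shape, so deg p = 2.
2. From the axis intercepts and sections: it misses every integer gridline on the x-axis; the curve avoids every integer y-axis point in the box.
3. Matching integer coefficients to the picture gives p.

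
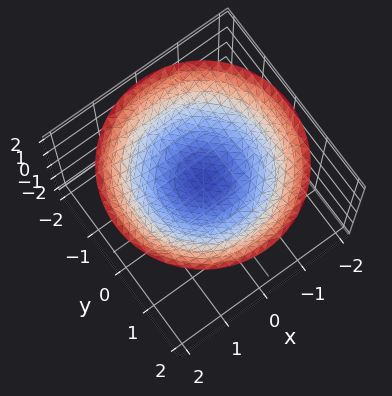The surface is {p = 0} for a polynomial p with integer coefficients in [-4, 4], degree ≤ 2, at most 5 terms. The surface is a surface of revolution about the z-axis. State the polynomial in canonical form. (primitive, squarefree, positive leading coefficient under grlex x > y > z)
x^2 + y^2 - 3*z + 2

1. The degree is 2 — a generic line meets the surface in up to 2 points.
2. Symmetry: the z-axis is an axis of rotation, so x and y enter only as x² + y².
3. From the axis intercepts and sections: no y-intercept at any integer in the box; the surface avoids every integer x-axis point in the box.
4. Putting this together gives p.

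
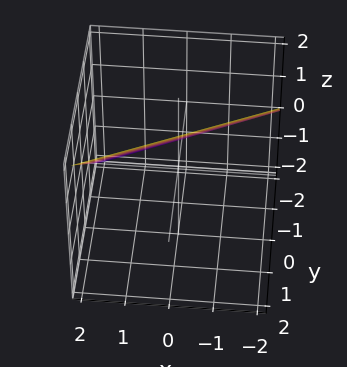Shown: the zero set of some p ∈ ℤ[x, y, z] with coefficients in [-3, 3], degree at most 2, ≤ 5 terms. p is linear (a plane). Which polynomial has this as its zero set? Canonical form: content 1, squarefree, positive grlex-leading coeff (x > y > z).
x - 2*y + 2*z - 2

(a) The degree is 1 — every cross-section is a straight line — this is a plane.
(b) From the visible intercepts: it meets the y-axis at y = -1 (among the integer gridlines); it crosses the z-axis at the gridline z = 1; it crosses the x-axis at the gridline x = 2.
(c) These observations pin down the coefficients.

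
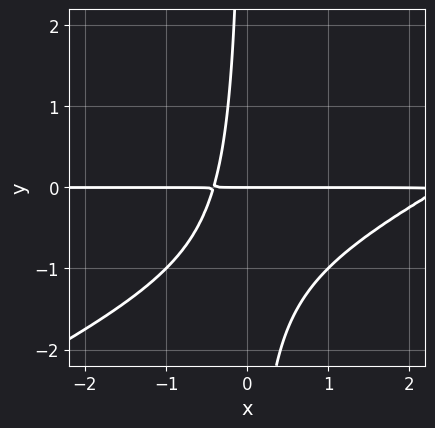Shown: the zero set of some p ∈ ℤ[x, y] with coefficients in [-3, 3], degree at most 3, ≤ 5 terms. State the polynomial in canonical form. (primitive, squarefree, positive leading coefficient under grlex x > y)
x^2*y - 2*x*y^2 - 2*x*y - y

First, deg p = 3. A generic line meets the curve in up to 3 points.
Then, checking where it meets the axes: it crosses the y-axis at the gridline y = 0; every point of the x-axis in the box is on the curve.
Finally, these observations pin down the coefficients.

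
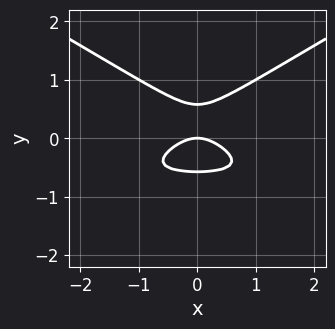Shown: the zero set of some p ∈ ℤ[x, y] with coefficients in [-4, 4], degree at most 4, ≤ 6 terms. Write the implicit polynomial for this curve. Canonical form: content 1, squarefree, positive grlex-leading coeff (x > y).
x^2*y - 3*y^3 + x^2 + y

Degree: the shape is more complex than any degree-2 curve, so deg p = 3.
Symmetries: mirror symmetry x ↦ −x ⇒ only even powers of x.
Checking where it meets the axes: it meets the x-axis at x = 0 (among the integer gridlines); one y-axis crossing is at y = 0.
Solving for integer coefficients yields p as stated.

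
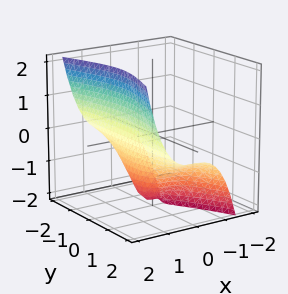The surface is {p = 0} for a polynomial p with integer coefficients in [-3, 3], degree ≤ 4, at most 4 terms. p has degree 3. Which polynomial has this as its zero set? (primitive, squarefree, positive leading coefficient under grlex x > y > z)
3*x^3 - y^2*z - z - 2

(a) Degree: the shape is more complex than any degree-2 surface, so deg p = 3.
(b) From the visible intercepts: the surface avoids every integer y-axis point in the box; it meets the z-axis at z = -2 (among the integer gridlines).
(c) Assembling these constraints gives the stated polynomial.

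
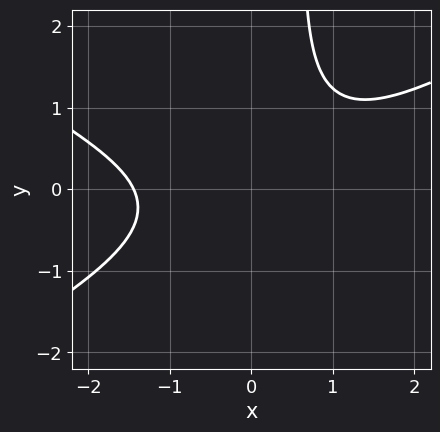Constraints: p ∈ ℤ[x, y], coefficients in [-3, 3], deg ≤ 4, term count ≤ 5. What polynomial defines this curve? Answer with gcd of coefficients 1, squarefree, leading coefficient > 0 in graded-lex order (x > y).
x^3 - 3*x*y^2 - 2*x*y + 2*y^2 + 3

1. Degree: the shape is more complex than any degree-2 curve, so deg p = 3.
2. Checking where it meets the axes: the curve avoids every integer y-axis point in the box.
3. Matching integer coefficients to the picture gives p.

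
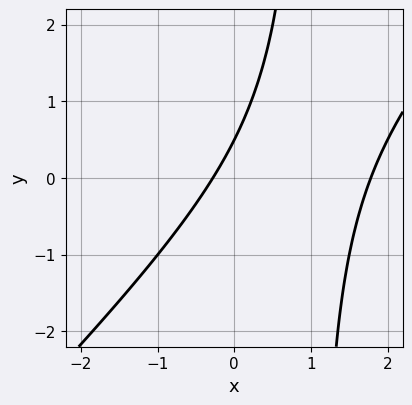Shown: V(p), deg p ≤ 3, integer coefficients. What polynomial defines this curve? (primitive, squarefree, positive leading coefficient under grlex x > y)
deg p = 2. No degree-1 curve has this shape.
The integer polynomial consistent with all of this is the stated p.

2*x^2 - 2*x*y - 3*x + 2*y - 1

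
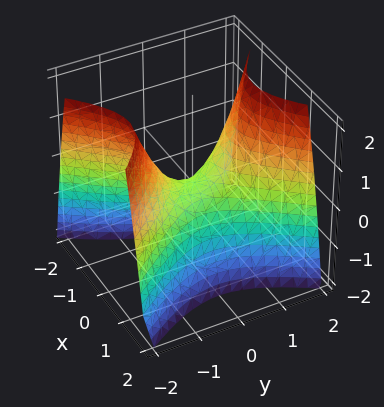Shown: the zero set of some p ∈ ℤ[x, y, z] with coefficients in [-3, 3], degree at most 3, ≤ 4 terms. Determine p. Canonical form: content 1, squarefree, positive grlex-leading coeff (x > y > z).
3*x^2 - 2*y^2 + 2*z

deg p = 2. A hyperbolic paraboloid; a quadric.
Symmetries: mirror symmetry x ↦ −x ⇒ only even powers of x; the y ↦ −y reflection is a symmetry, so y appears only in even powers.
Checking where it meets the axes: it meets the x-axis at x = 0 (among the integer gridlines); it meets the y-axis at y = 0 (among the integer gridlines); one z-axis crossing is at z = 0.
Matching integer coefficients to the picture gives p.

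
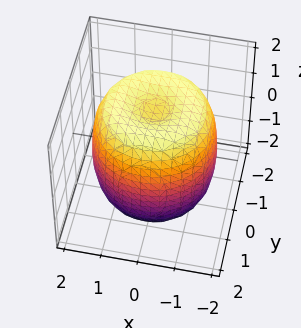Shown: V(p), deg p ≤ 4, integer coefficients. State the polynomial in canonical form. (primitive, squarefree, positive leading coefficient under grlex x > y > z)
x^4 + 2*x^2*y^2 + y^4 - 2*x^2 - 2*y^2 + z^2 - 2

1. deg p = 4. The shape is more complex than any degree-3 surface.
2. Symmetries: every cross-section ⟂ z is a circle, so x, y appear only via x² + y².
3. Checking where it meets the axes: a circular section at z = 0 has radius between 1 and 2.
4. Fitting integer coefficients to these (and the overall shape) gives p.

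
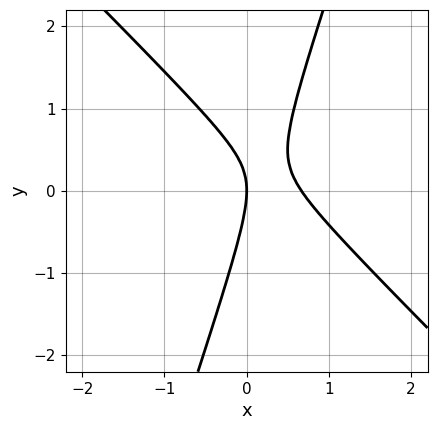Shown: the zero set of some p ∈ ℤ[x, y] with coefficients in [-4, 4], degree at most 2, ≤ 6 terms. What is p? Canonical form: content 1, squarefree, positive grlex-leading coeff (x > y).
3*x^2 + 2*x*y - y^2 - 2*x

deg p = 2.
Checking where it meets the axes: one x-axis crossing is at x = 0; one y-axis crossing is at y = 0.
Together with the visible shape, these determine p as stated.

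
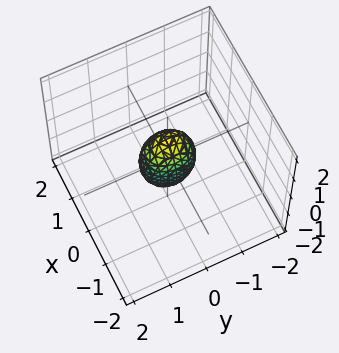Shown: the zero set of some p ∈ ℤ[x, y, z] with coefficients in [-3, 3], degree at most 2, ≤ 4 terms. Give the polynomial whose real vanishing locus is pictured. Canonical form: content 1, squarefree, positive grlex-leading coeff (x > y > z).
(a) deg p = 2. A closed, bounded, convex surface; a quadric.
(b) Symmetries: it's symmetric under y → −y, forcing even powers of y; it's symmetric under x → −x, forcing even powers of x; it's symmetric under z → −z, forcing even powers of z.
(c) Observable constraints: among the integer gridlines, it crosses the z-axis at z ∈ {-1, 1}.
(d) Matching integer coefficients to the picture gives p.

3*x^2 + 2*y^2 + z^2 - 1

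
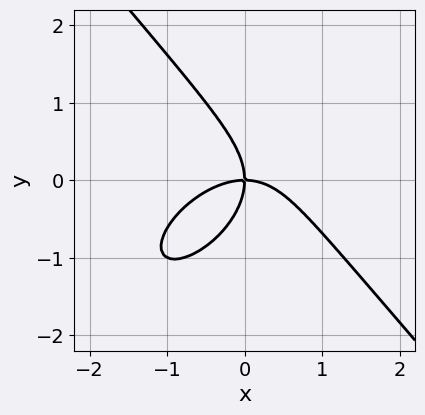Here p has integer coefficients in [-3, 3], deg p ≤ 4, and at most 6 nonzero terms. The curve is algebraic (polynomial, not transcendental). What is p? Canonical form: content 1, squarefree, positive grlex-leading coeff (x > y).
2*x^3 - x^2*y + 2*y^3 + 3*x*y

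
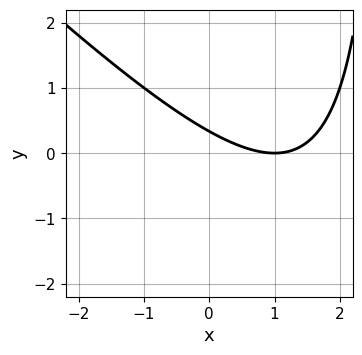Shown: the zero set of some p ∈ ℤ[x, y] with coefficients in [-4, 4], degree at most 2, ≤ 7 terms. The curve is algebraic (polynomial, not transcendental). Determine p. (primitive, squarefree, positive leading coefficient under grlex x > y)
x^2 + x*y - 2*x - 3*y + 1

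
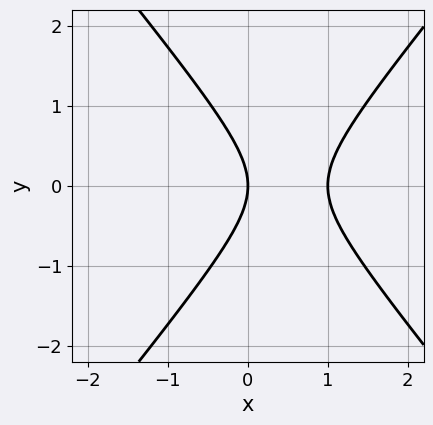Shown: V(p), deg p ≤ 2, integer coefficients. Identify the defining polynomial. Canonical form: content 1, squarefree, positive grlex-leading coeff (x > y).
3*x^2 - 2*y^2 - 3*x

(a) The degree is 2 — no degree-1 curve has this shape.
(b) Symmetries: the y ↦ −y reflection is a symmetry, so y appears only in even powers.
(c) From the visible intercepts: it crosses the y-axis at the gridline y = 0; the x-axis gridline crossings are at x ∈ {0, 1}.
(d) Fitting integer coefficients to these (and the overall shape) gives p.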